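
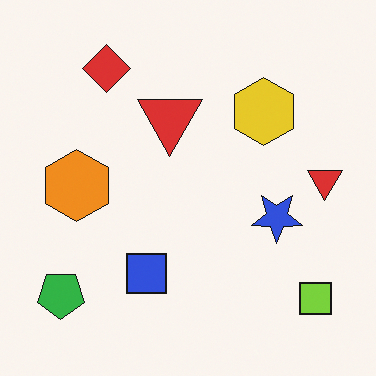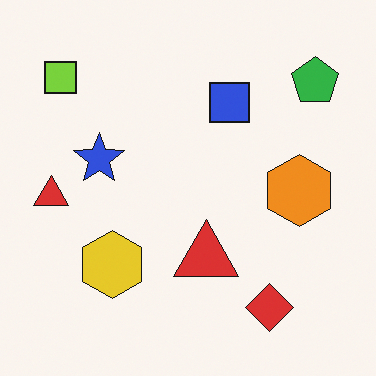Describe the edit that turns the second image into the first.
This is the original image rotated 180°.

The lime square sits in the top-left of the second image and the bottom-right of the first — consistent with a whole-image 180° rotation.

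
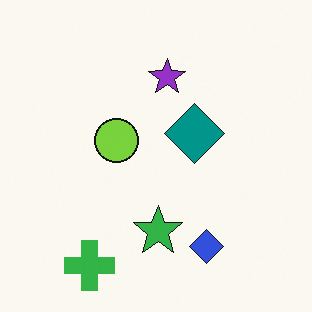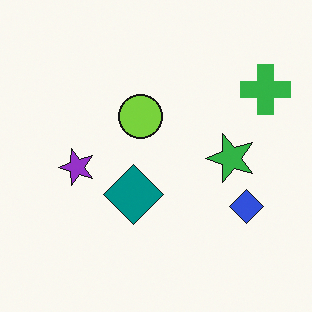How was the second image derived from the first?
The transformation is: transposed (reflected across the top-left ↔ bottom-right diagonal).

Shapes have swapped their row and column positions — what was in the top-right is now in the bottom-left — a diagonal reflection.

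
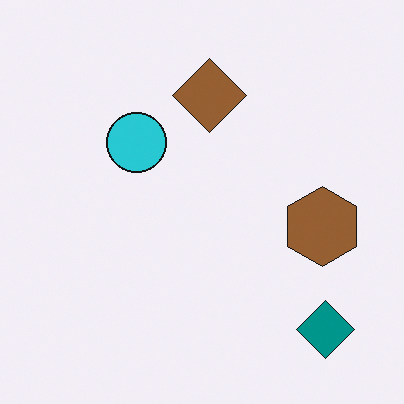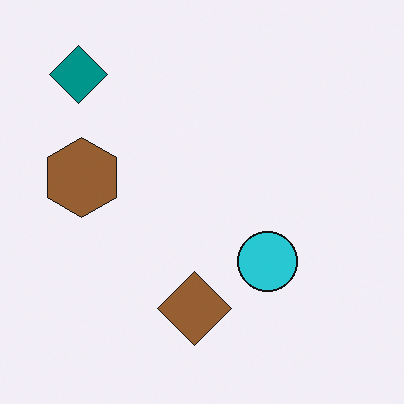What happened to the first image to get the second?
The second image is the first rotated 180°.

The teal diamond sits in the bottom-right of the first image and the top-left of the second — consistent with a whole-image 180° rotation.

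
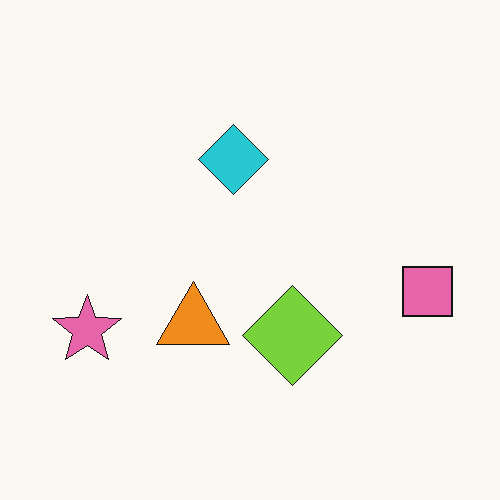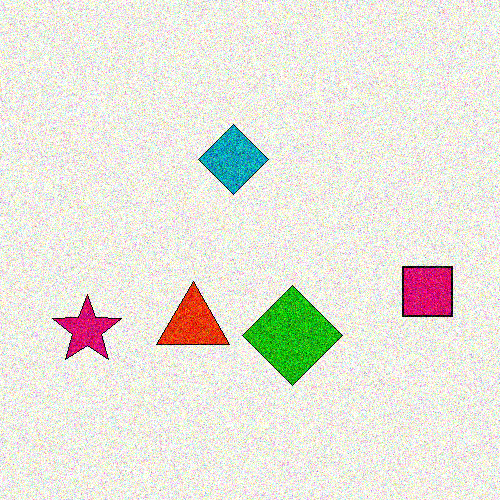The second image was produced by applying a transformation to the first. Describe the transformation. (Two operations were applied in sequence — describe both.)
This is the original image given much higher contrast, then degraded with strong gaussian noise.

Tones are pushed away from mid-grey across the whole image — a global contrast change. Random speckle covers the whole image, including the flat background.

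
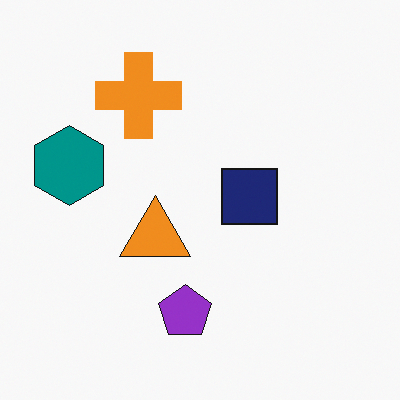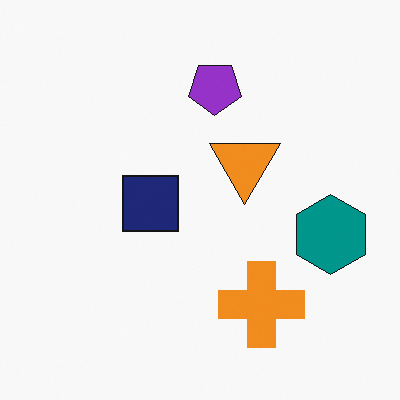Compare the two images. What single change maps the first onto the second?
The second image is the first rotated 180°.

The teal hexagon sits in the left of the first image and the right of the second — consistent with a whole-image 180° rotation.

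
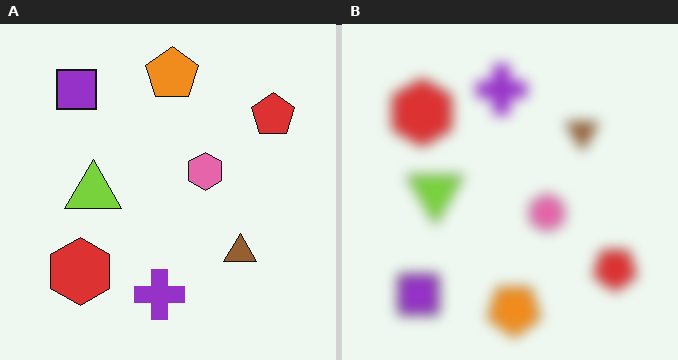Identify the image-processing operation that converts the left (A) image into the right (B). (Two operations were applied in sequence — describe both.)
The right (B) image is the left (A) strongly gaussian-blurred, then flipped vertically (top ↔ bottom).

Shape edges and outlines are uniformly softened across the whole image. The orange pentagon is in the top of the left (A) image and the bottom of the right (B) — shapes on opposite sides of the horizontal midline have swapped in a mirror flip.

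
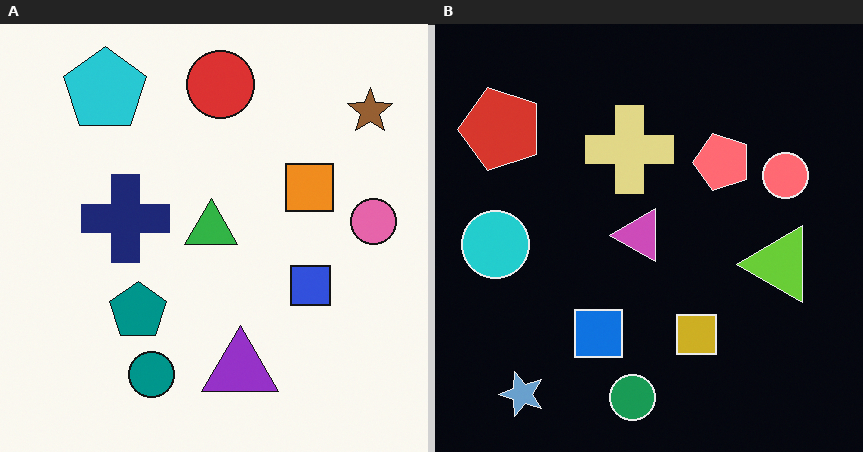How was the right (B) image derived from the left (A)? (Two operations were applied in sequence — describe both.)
The right (B) image is the left (A) color-inverted (negative), then transposed (reflected across the top-left ↔ bottom-right diagonal).

The light background has become dark and every shape's color is its complement — a photographic negative. Shapes have swapped their row and column positions — what was in the top-right is now in the bottom-left — a diagonal reflection.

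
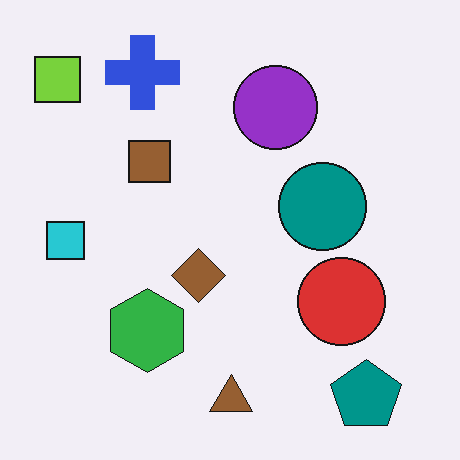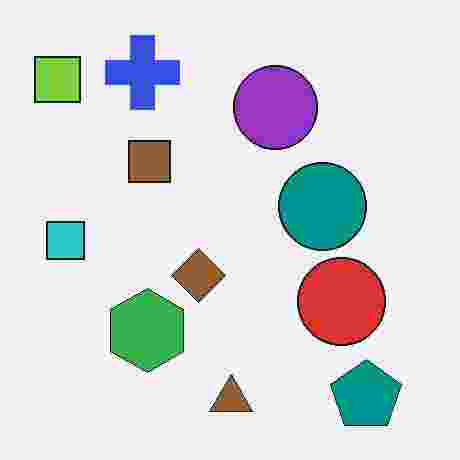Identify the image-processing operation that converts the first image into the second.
Degraded with heavy JPEG compression.

Blocky 8×8 compression artifacts appear around shape edges and the flat background shows ringing — characteristic JPEG degradation.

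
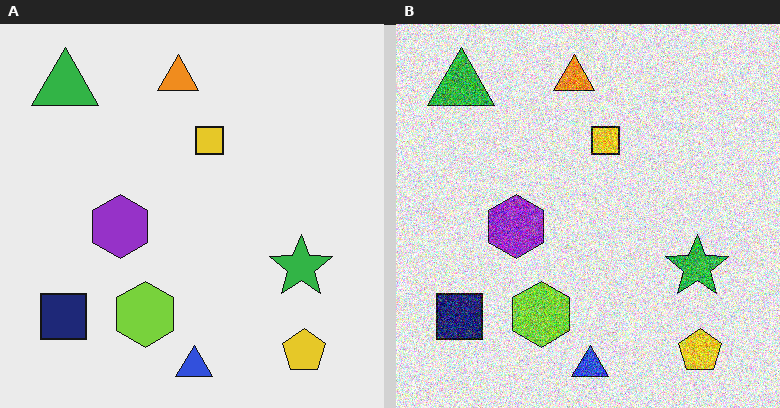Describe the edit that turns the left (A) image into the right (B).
The transformation is: degraded with a thick layer of grain.

Random speckle covers the whole image, including the flat background.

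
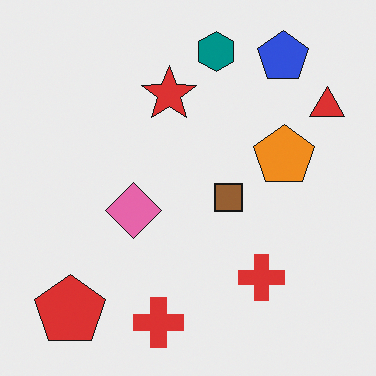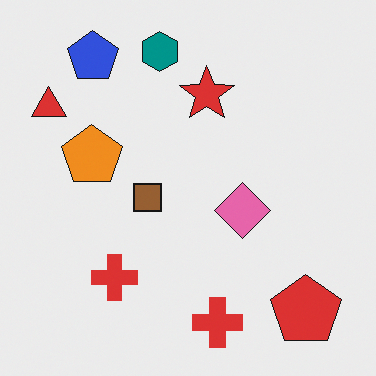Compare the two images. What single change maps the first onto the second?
The image was flipped horizontally (left ↔ right).

The red triangle is in the top-right of the first image and the top-left of the second — shapes on opposite sides of the vertical midline have swapped in a mirror flip.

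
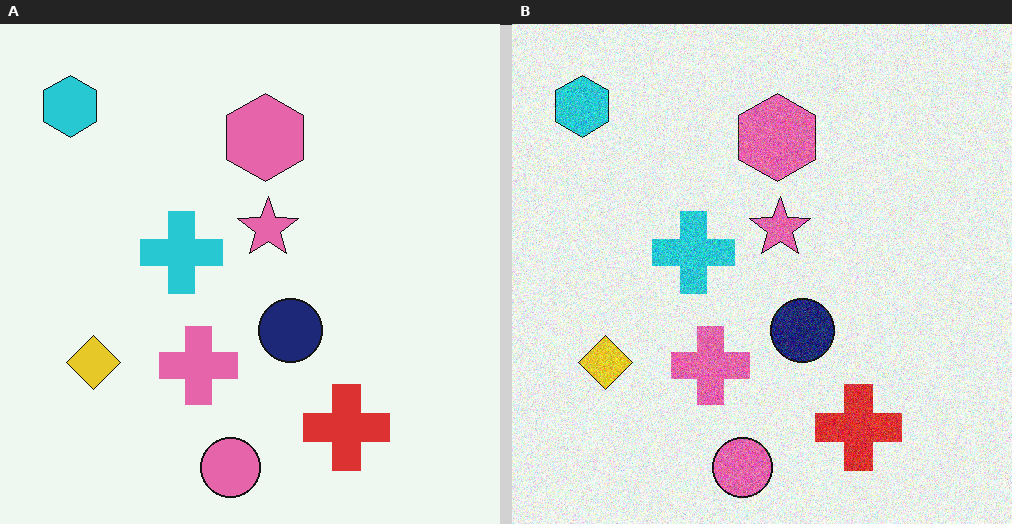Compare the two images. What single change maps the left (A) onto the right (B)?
Degraded with moderate additive noise.

Random speckle covers the whole image, including the flat background.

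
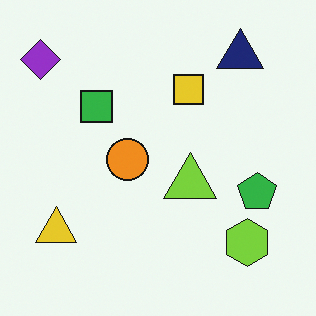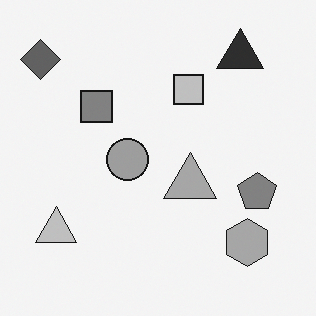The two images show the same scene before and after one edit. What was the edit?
It was converted to grayscale.

All color is removed — every shape is now a shade of grey.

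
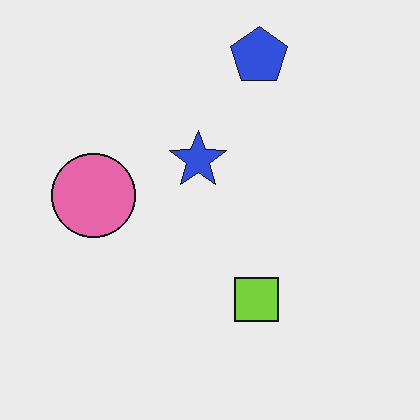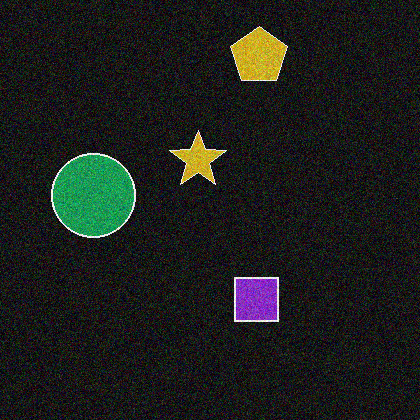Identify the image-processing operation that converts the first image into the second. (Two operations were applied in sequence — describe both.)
The image was color-inverted (negative), then degraded with moderate additive noise.

The light background has become dark and every shape's color is its complement — a photographic negative. Random speckle covers the whole image, including the flat background.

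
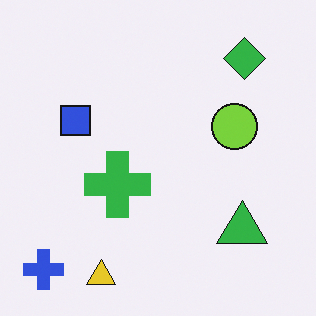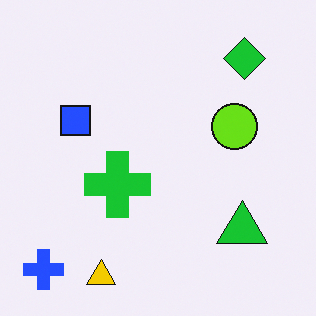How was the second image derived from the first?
It was slightly oversaturated.

All colors are more vivid — a global saturation change.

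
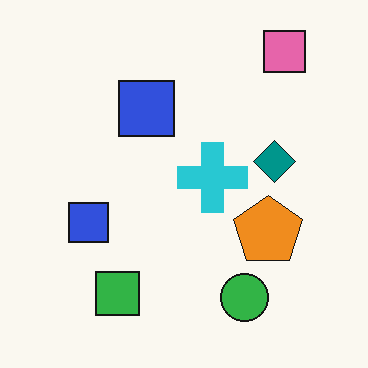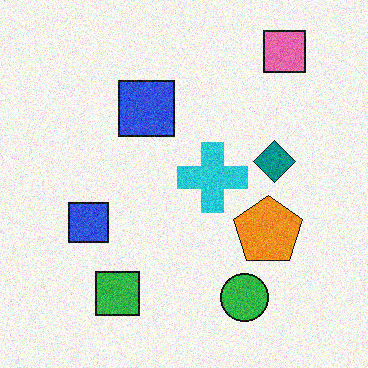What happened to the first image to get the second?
The transformation is: degraded with moderate additive noise.

Random speckle covers the whole image, including the flat background.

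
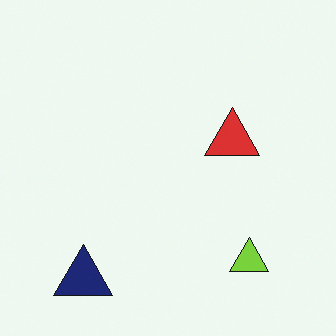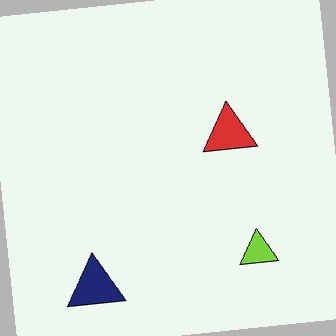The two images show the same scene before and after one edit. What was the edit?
The transformation is: rotated counter-clockwise by a small amount.

Every shape is tilted by the same angle and the image corners show triangular fill wedges — a whole-image rotation by a non-right angle.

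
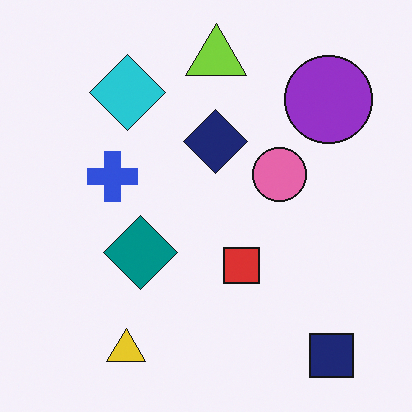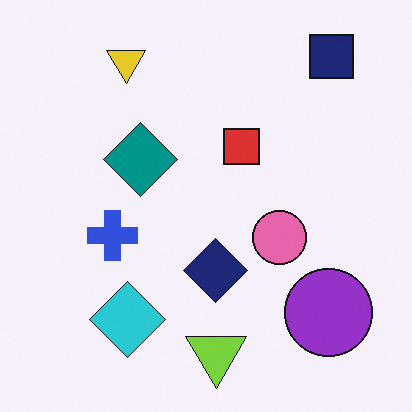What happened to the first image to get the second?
Flipped vertically (top ↔ bottom).

The navy square is in the bottom-right of the first image and the top-right of the second — shapes on opposite sides of the horizontal midline have swapped in a mirror flip.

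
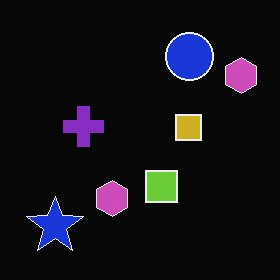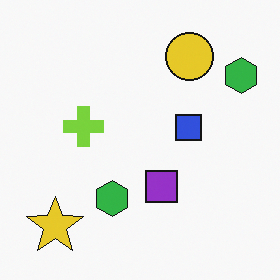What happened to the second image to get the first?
The first image is the second color-inverted (negative).

The light background has become dark and every shape's color is its complement — a photographic negative.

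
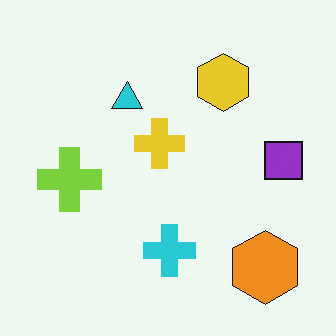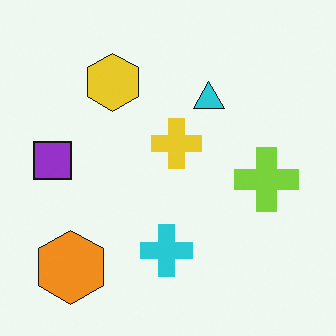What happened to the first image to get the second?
The second image is the first flipped horizontally (left ↔ right).

The purple square is in the right of the first image and the left of the second — shapes on opposite sides of the vertical midline have swapped in a mirror flip.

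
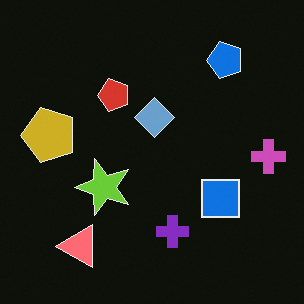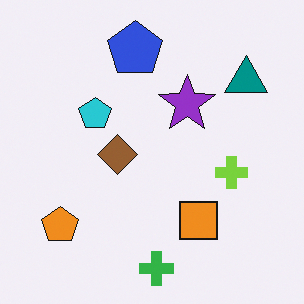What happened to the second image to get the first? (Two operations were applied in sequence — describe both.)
Color-inverted (negative), then transposed (reflected across the top-left ↔ bottom-right diagonal).

The light background has become dark and every shape's color is its complement — a photographic negative. Shapes have swapped their row and column positions — what was in the top-right is now in the bottom-left — a diagonal reflection.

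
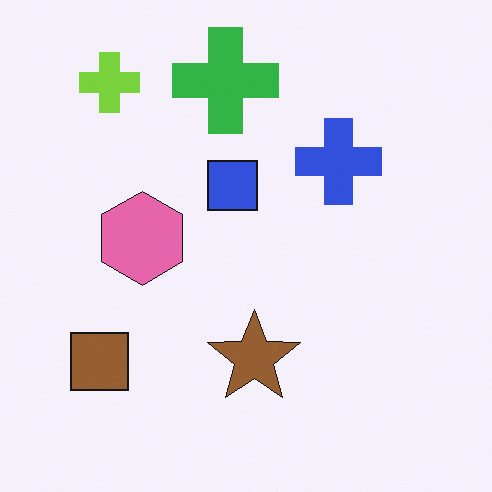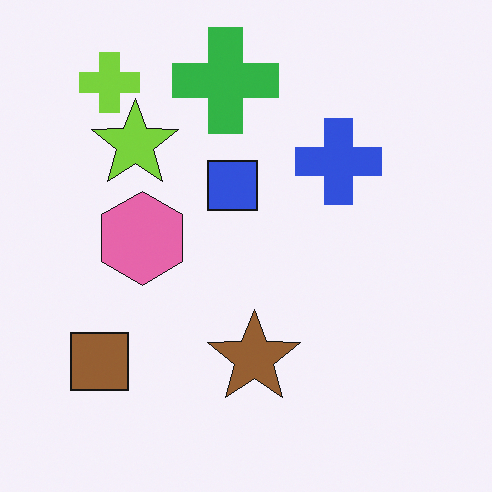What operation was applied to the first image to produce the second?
The image was overlaid with an additional lime star.

A lime star appears in the second image that is absent from the first.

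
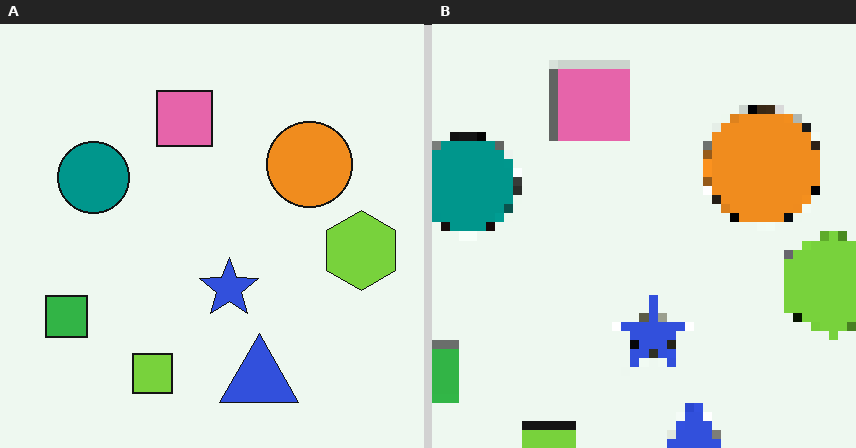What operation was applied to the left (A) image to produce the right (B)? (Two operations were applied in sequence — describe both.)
Cropped slightly and scaled back up, then heavily pixelated into large blocks.

The visible shapes are larger and the field of view is narrower; shapes near the original edges may be partly or wholly outside the frame — a crop-and-rescale. Shapes are reduced to large square blocks; fine edges and outlines are lost — a downscale-then-upscale (mosaic) effect.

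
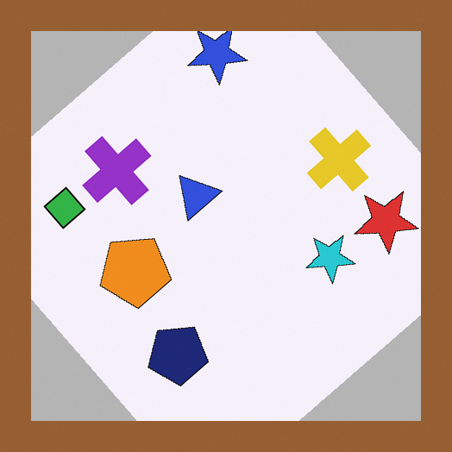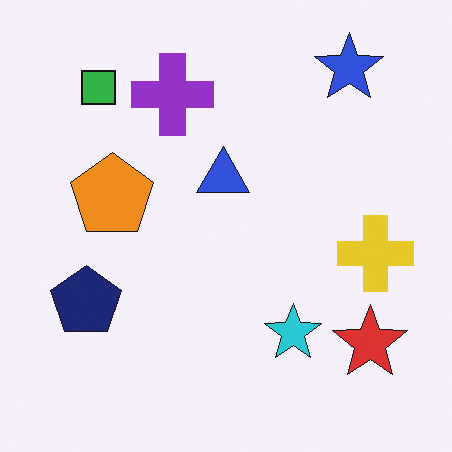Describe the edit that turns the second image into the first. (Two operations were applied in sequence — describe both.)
The first image is the second rotated counter-clockwise by a large amount — several tens of degrees, then framed with a brown border.

Every shape is tilted by the same angle and the image corners show triangular fill wedges — a whole-image rotation by a non-right angle. A solid brown frame runs around the edge of the first image, with the content slightly shrunk inside it.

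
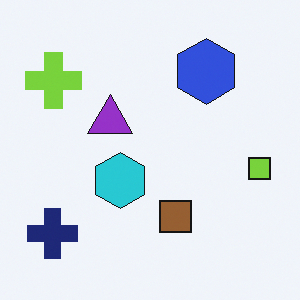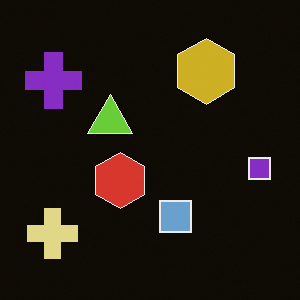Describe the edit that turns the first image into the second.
It was color-inverted (negative).

The light background has become dark and every shape's color is its complement — a photographic negative.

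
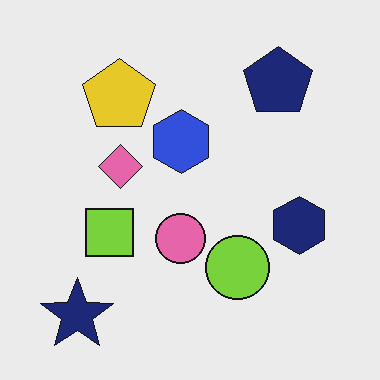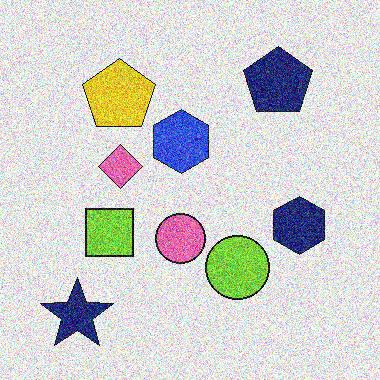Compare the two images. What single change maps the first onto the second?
It was degraded with a thick layer of grain.

Random speckle covers the whole image, including the flat background.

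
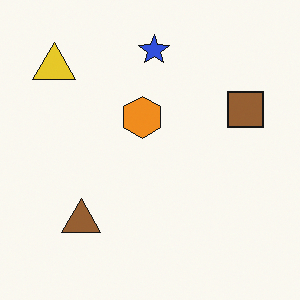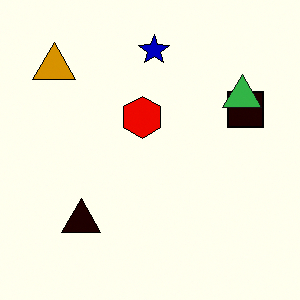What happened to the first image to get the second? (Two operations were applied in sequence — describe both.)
The image was boosted in contrast, then overlaid with an additional green triangle.

Tones are pushed away from mid-grey across the whole image — a global contrast change. A green triangle appears in the second image that is absent from the first.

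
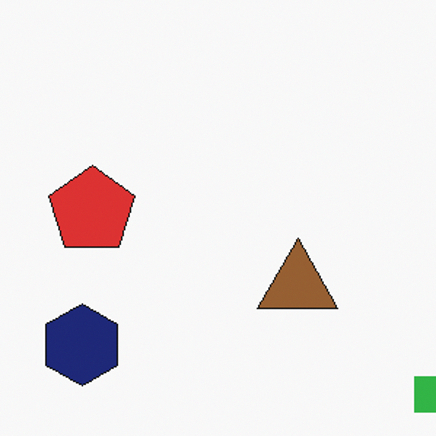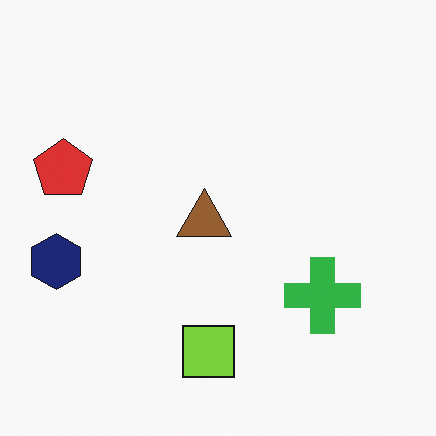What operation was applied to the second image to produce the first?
This is the original image cropped to a modestly smaller region and rescaled.

The visible shapes are larger and the field of view is narrower; shapes near the original edges may be partly or wholly outside the frame — a crop-and-rescale.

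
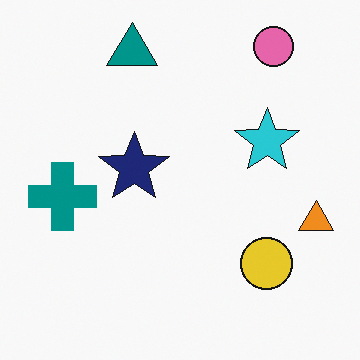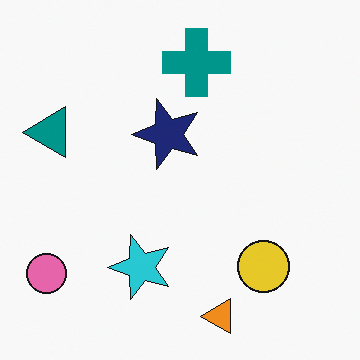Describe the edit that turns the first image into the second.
The transformation is: transposed (reflected across the top-left ↔ bottom-right diagonal).

Shapes have swapped their row and column positions — what was in the top-right is now in the bottom-left — a diagonal reflection.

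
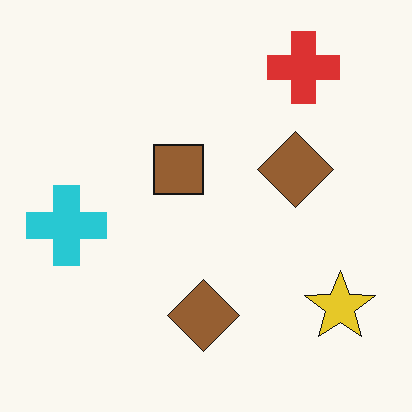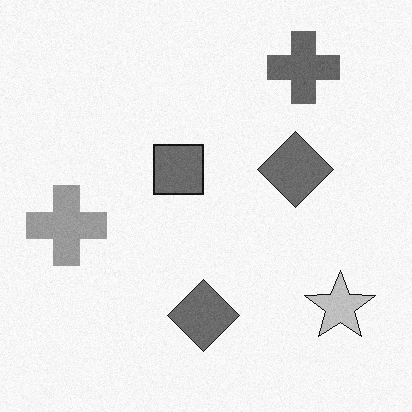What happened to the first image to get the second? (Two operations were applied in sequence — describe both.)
This is the original image degraded with a light layer of grain, then converted to grayscale.

Random speckle covers the whole image, including the flat background. All color is removed — every shape is now a shade of grey.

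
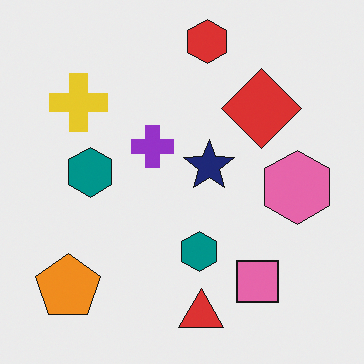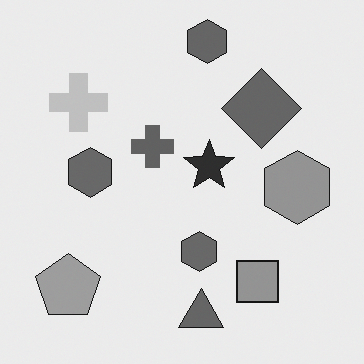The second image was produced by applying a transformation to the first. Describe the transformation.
This is the original image converted to grayscale.

All color is removed — every shape is now a shade of grey.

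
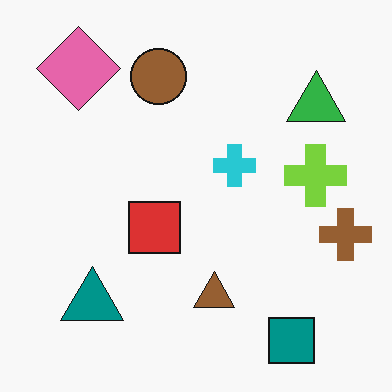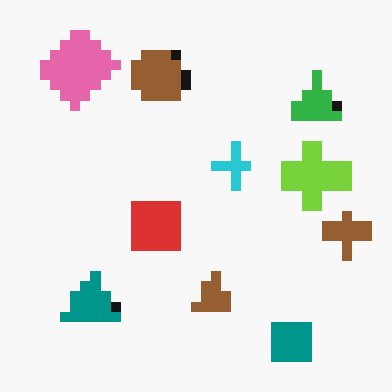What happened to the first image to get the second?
Heavily pixelated into large blocks.

Shapes are reduced to large square blocks; fine edges and outlines are lost — a downscale-then-upscale (mosaic) effect.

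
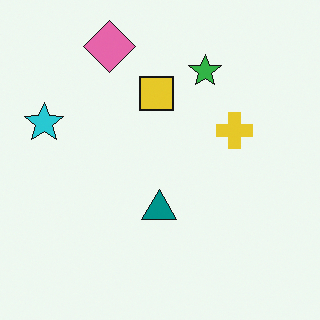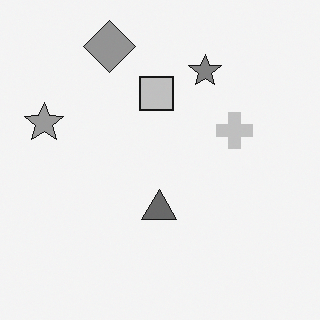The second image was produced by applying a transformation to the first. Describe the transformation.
The image was converted to grayscale.

All color is removed — every shape is now a shade of grey.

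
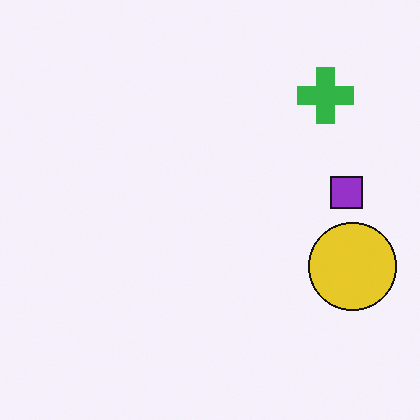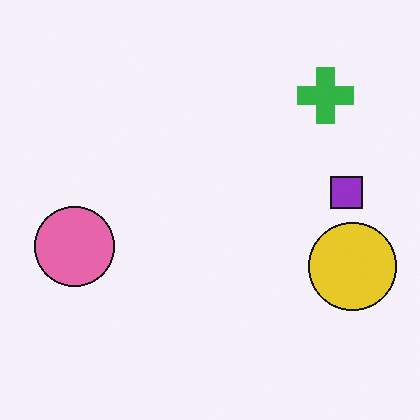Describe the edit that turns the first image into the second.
This is the original image overlaid with an additional pink circle.

A pink circle appears in the second image that is absent from the first.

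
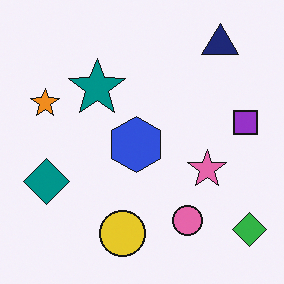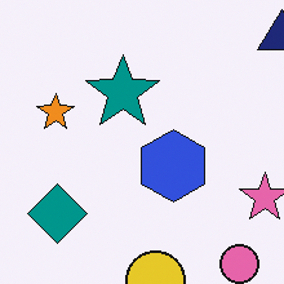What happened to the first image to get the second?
Cropped to a modestly smaller region and rescaled.

The visible shapes are larger and the field of view is narrower; shapes near the original edges may be partly or wholly outside the frame — a crop-and-rescale.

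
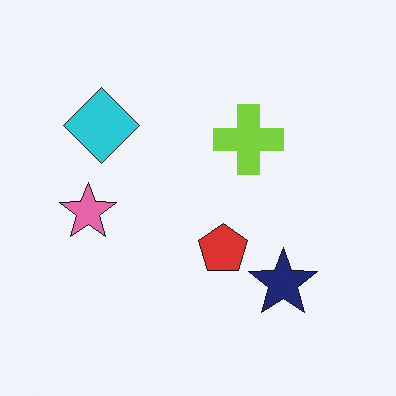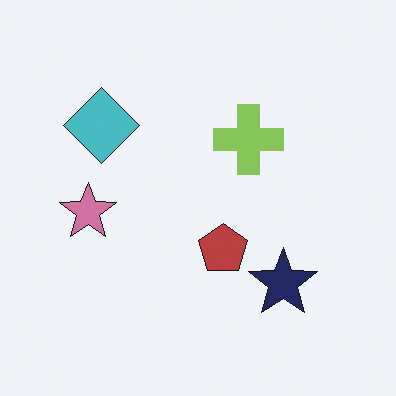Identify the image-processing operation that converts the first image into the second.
Slightly desaturated.

All colors are more muted and greyish — a global saturation change.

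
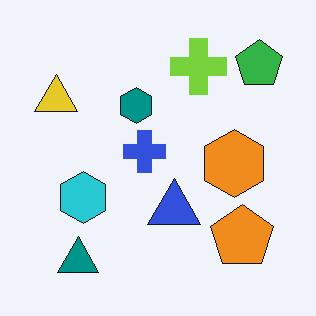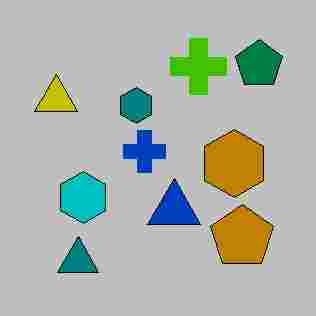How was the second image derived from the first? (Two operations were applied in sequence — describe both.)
This is the original image heavily posterized to just a handful of flat colors, then degraded with heavy JPEG compression.

Each flat color has snapped to a coarser quantized level — most visibly, the near-white background has dropped to a flat grey. Blocky 8×8 compression artifacts appear around shape edges and the flat background shows ringing — characteristic JPEG degradation.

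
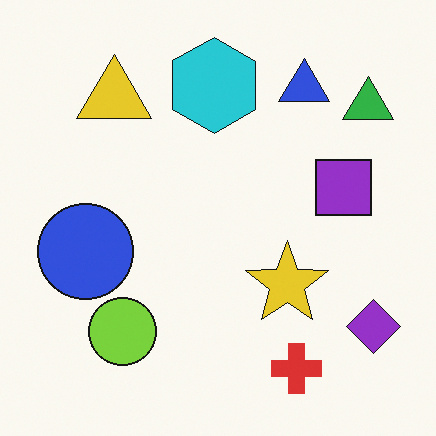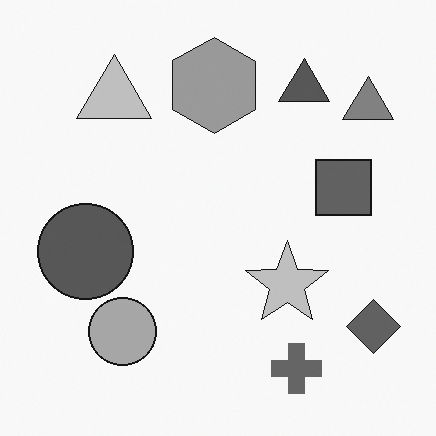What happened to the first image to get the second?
Converted to grayscale.

All color is removed — every shape is now a shade of grey.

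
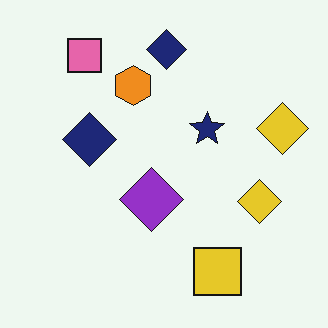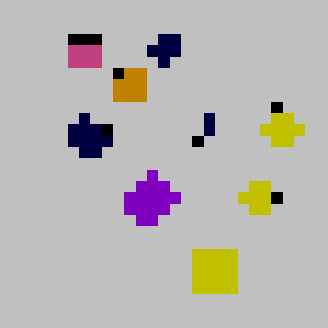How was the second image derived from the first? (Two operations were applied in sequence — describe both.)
The transformation is: heavily pixelated into large blocks, then heavily posterized to just a handful of flat colors.

Shapes are reduced to large square blocks; fine edges and outlines are lost — a downscale-then-upscale (mosaic) effect. Each flat color has snapped to a coarser quantized level — most visibly, the near-white background has dropped to a flat grey.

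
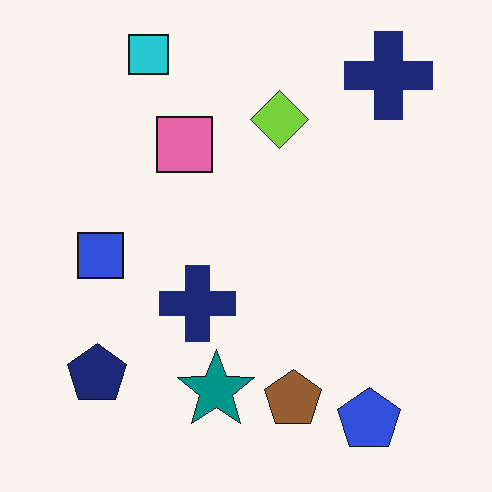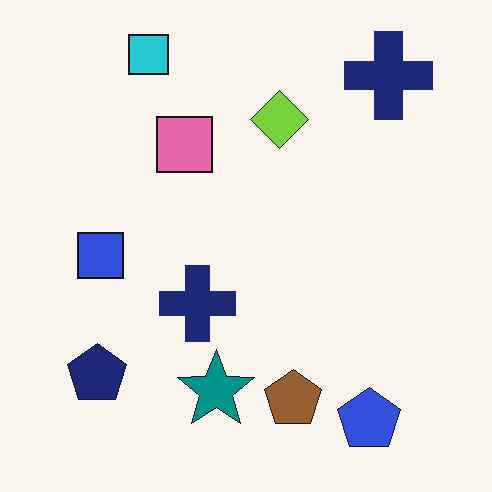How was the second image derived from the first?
The transformation is: given moderate JPEG compression.

Blocky 8×8 compression artifacts appear around shape edges and the flat background shows ringing — characteristic JPEG degradation.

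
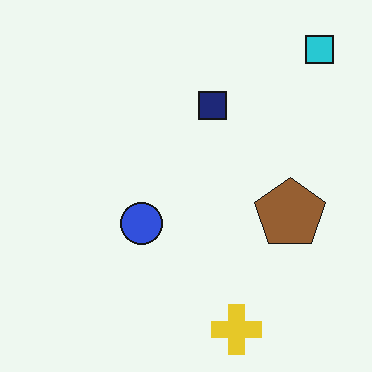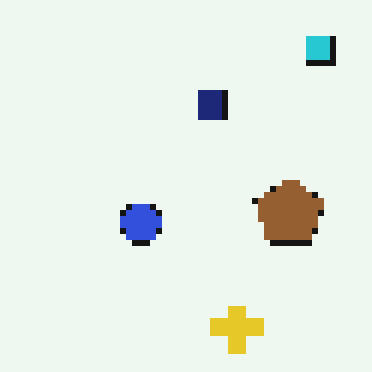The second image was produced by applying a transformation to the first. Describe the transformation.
The transformation is: pixelated into visible square blocks.

Shapes are reduced to large square blocks; fine edges and outlines are lost — a downscale-then-upscale (mosaic) effect.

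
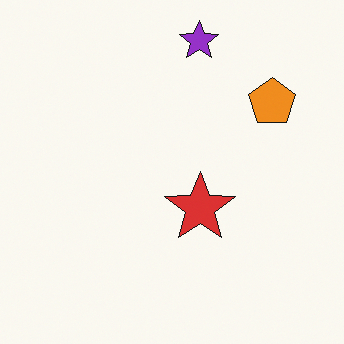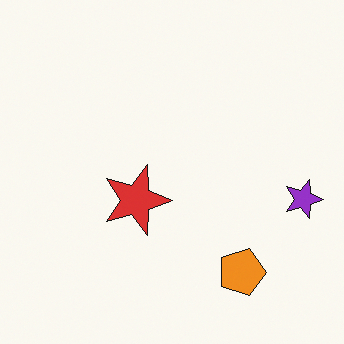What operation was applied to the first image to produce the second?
The second image is the first rotated 90° clockwise.

The purple star sits in the top of the first image and the right of the second — consistent with a whole-image 90° clockwise rotation.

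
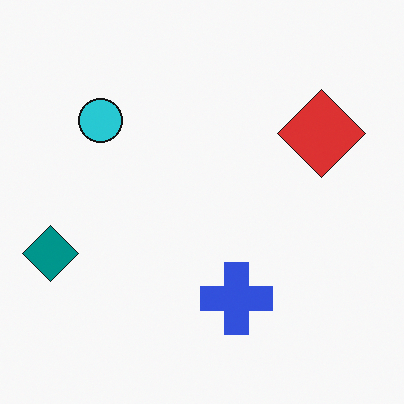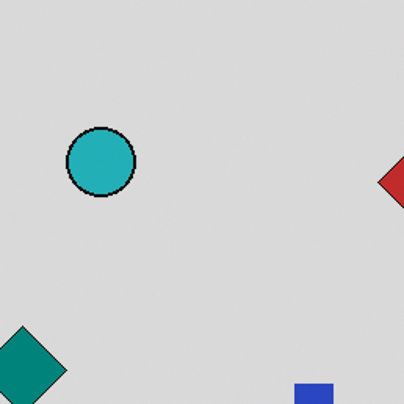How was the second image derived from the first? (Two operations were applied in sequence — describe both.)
The image was cropped to a modestly smaller region and rescaled, then darkened a little.

The visible shapes are larger and the field of view is narrower; shapes near the original edges may be partly or wholly outside the frame — a crop-and-rescale. Every pixel — background and shapes alike — is uniformly darkened.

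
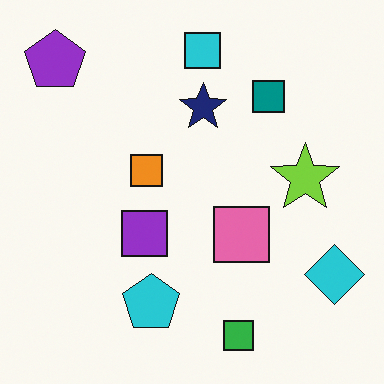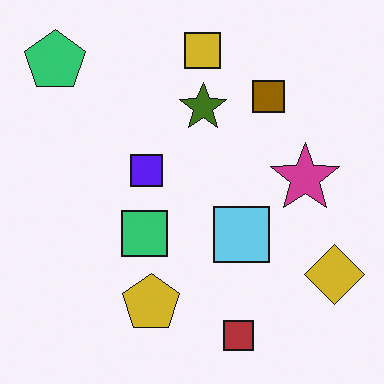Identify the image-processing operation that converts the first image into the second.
It was hue-shifted by a large amount.

Every shape's color has rotated by the same amount around the hue wheel — a uniform hue shift.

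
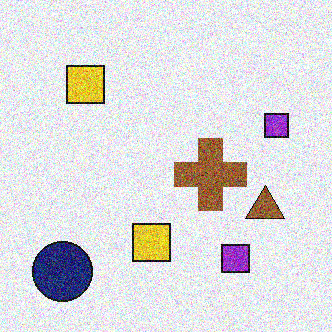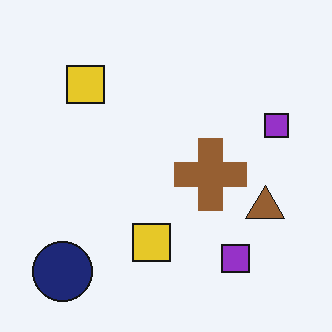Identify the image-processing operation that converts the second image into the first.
The first image is the second degraded with strong gaussian noise.

Random speckle covers the whole image, including the flat background.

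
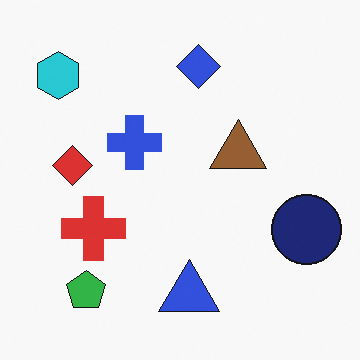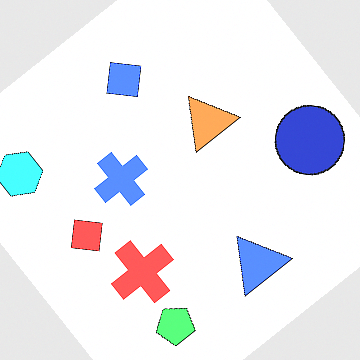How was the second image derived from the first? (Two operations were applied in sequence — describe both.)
The transformation is: rotated counter-clockwise by a large amount — several tens of degrees, then brightened a lot.

Every shape is tilted by the same angle and the image corners show triangular fill wedges — a whole-image rotation by a non-right angle. Every pixel — background and shapes alike — is uniformly brightened.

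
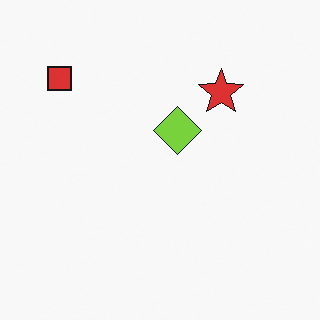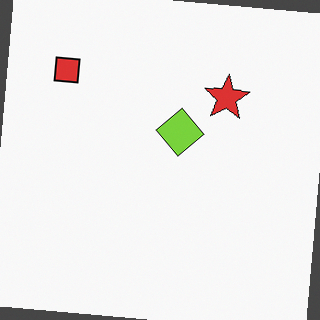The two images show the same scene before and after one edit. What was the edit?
The second image is the first rotated clockwise by a few degrees.

Every shape is tilted by the same angle and the image corners show triangular fill wedges — a whole-image rotation by a non-right angle.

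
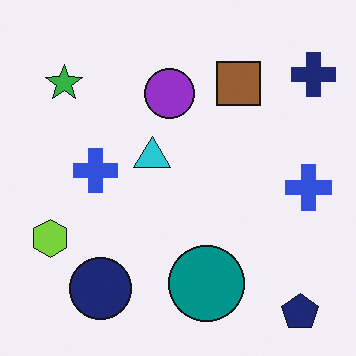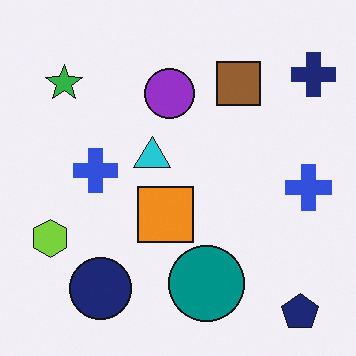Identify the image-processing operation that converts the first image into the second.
The image was overlaid with an additional orange square.

An orange square appears in the second image that is absent from the first.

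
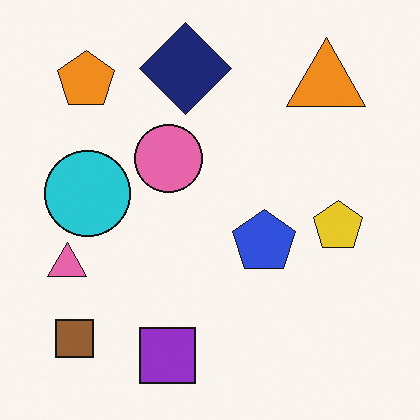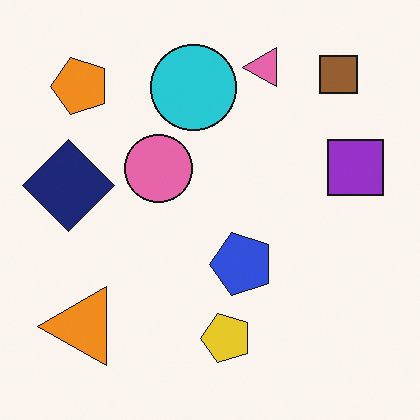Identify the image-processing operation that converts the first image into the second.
The image was transposed (reflected across the top-left ↔ bottom-right diagonal).

Shapes have swapped their row and column positions — what was in the top-right is now in the bottom-left — a diagonal reflection.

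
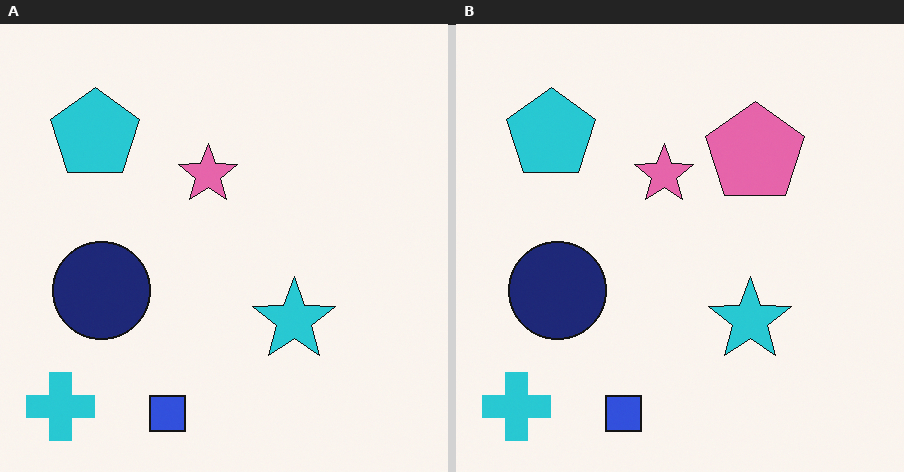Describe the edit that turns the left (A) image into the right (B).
The right (B) image is the left (A) overlaid with an additional pink pentagon.

A pink pentagon appears in the right (B) image that is absent from the left (A).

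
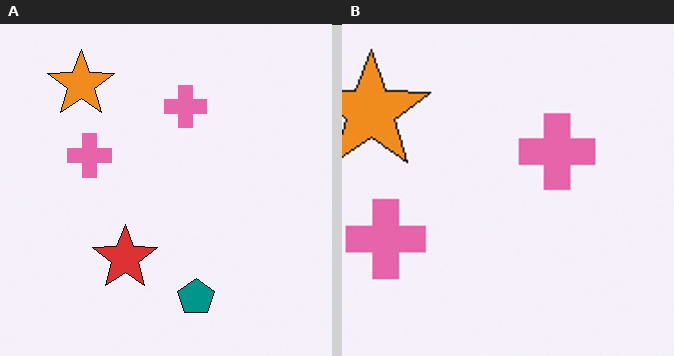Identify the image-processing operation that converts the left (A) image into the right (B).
The transformation is: cropped tightly and scaled back up.

The visible shapes are larger and the field of view is narrower; shapes near the original edges may be partly or wholly outside the frame — a crop-and-rescale.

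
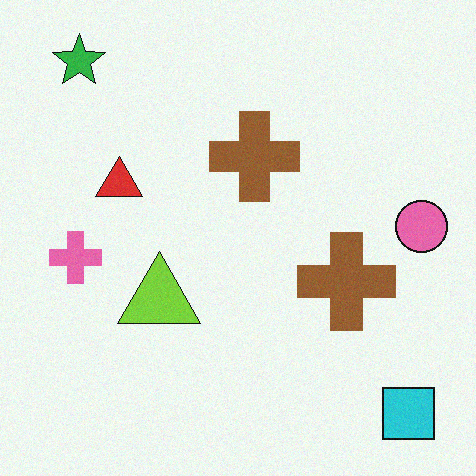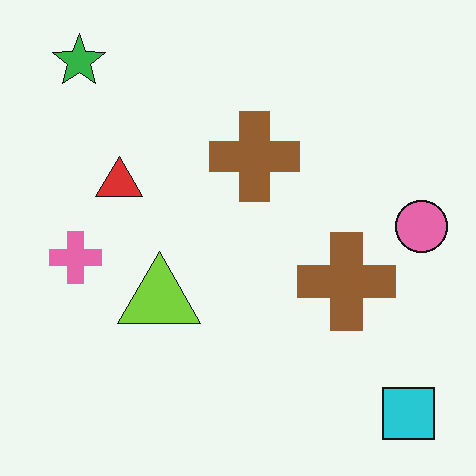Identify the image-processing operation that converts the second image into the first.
The image was degraded with subtle gaussian noise.

Random speckle covers the whole image, including the flat background.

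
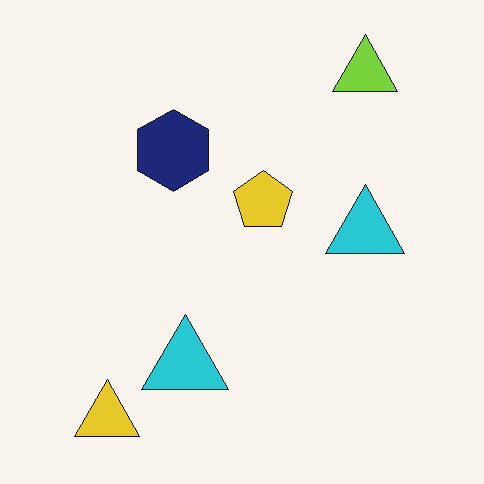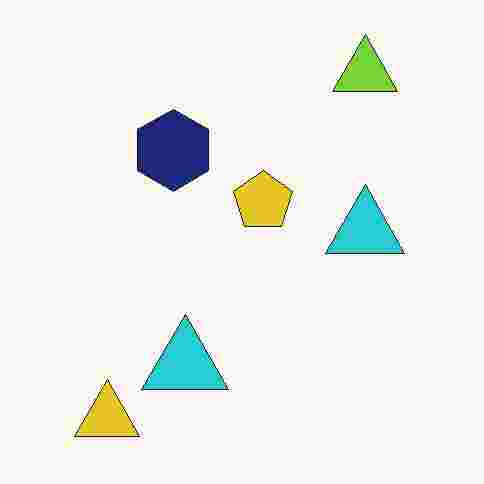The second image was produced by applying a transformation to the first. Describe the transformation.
The transformation is: degraded with heavy JPEG compression.

Blocky 8×8 compression artifacts appear around shape edges and the flat background shows ringing — characteristic JPEG degradation.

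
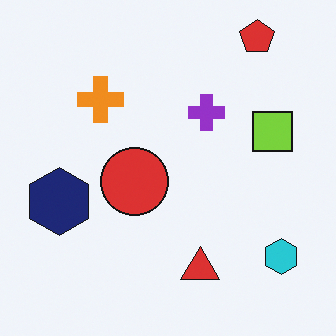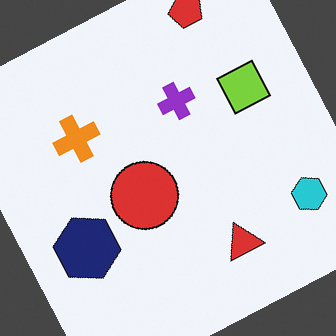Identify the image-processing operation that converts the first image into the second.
The second image is the first rotated counter-clockwise by a moderate amount.

Every shape is tilted by the same angle and the image corners show triangular fill wedges — a whole-image rotation by a non-right angle.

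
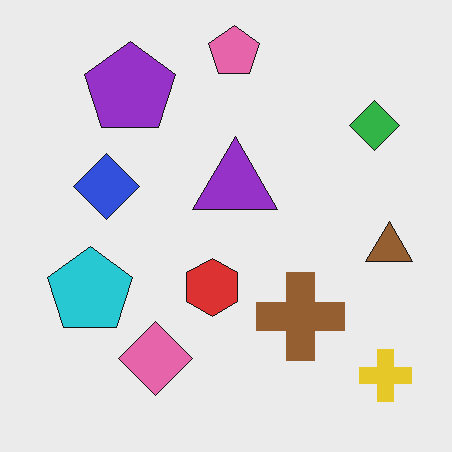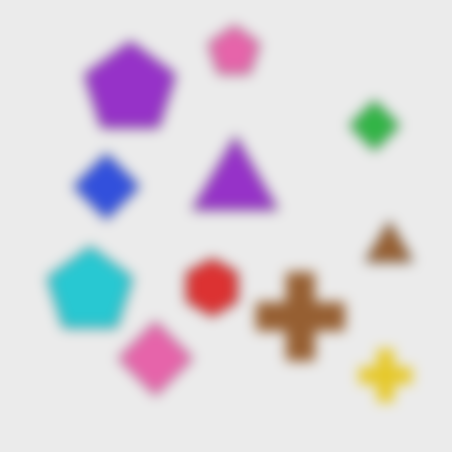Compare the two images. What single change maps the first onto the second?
The second image is the first heavily blurred.

Shape edges and outlines are uniformly softened across the whole image.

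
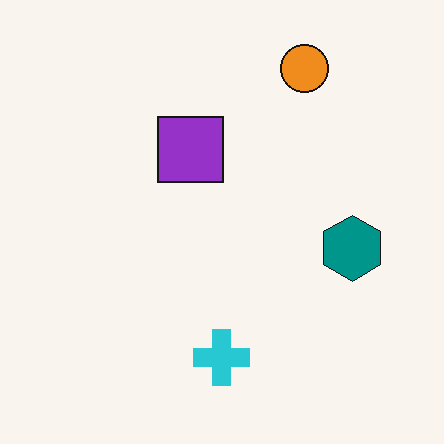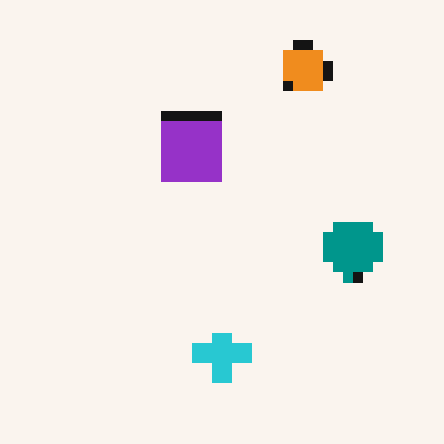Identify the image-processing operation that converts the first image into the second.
The second image is the first heavily pixelated into large blocks.

Shapes are reduced to large square blocks; fine edges and outlines are lost — a downscale-then-upscale (mosaic) effect.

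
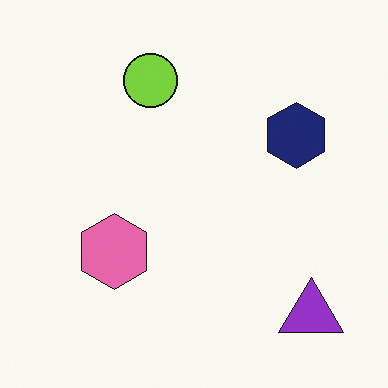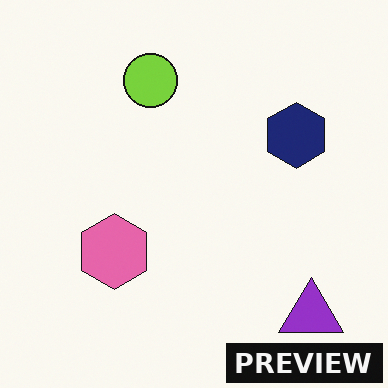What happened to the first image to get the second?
Watermarked with the text "PREVIEW" in the lower-right corner.

A dark label reading "PREVIEW" appears in the lower-right corner.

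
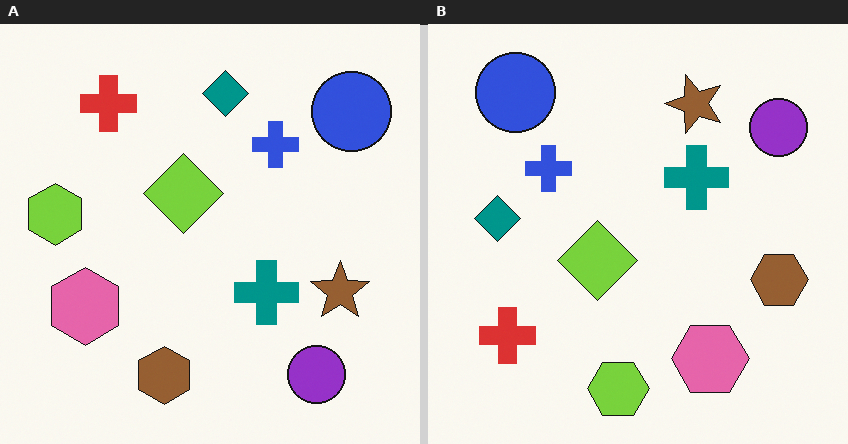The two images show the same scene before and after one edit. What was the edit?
The image was rotated 90° counter-clockwise.

The blue circle sits in the top-right of the left (A) image and the top-left of the right (B) — consistent with a whole-image 90° counter-clockwise rotation.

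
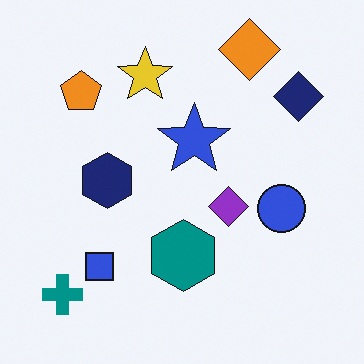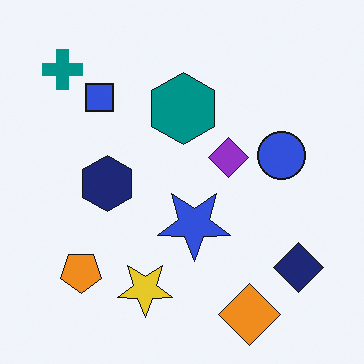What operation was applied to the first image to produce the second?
The image was flipped vertically (top ↔ bottom).

The orange diamond is in the top-right of the first image and the bottom-right of the second — shapes on opposite sides of the horizontal midline have swapped in a mirror flip.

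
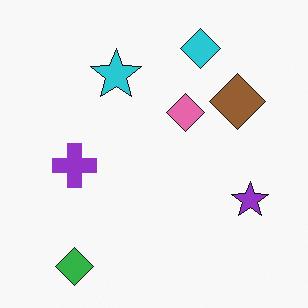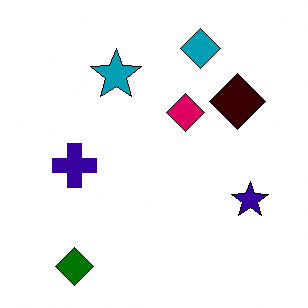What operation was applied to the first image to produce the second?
It was given much higher contrast.

Tones are pushed away from mid-grey across the whole image — a global contrast change.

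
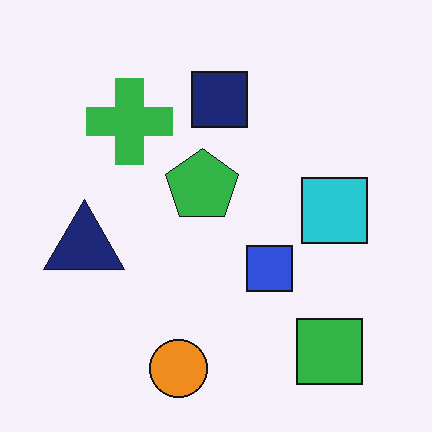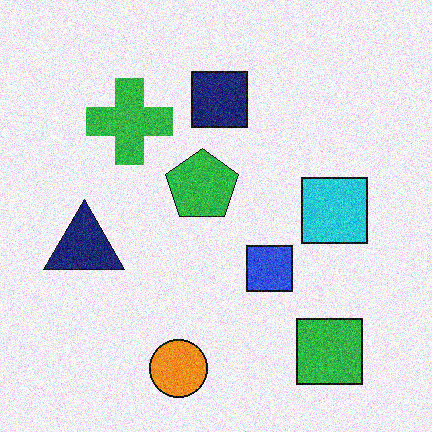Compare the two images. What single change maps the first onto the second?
This is the original image degraded with moderate additive noise.

Random speckle covers the whole image, including the flat background.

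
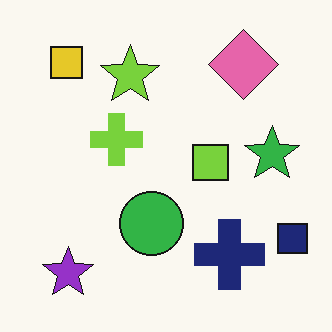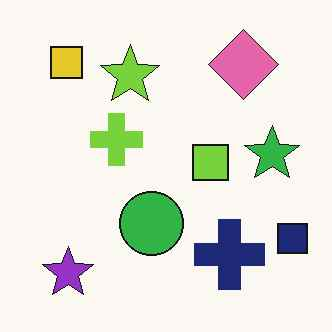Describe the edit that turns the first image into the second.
The transformation is: JPEG-compressed with visible artifacts.

Blocky 8×8 compression artifacts appear around shape edges and the flat background shows ringing — characteristic JPEG degradation.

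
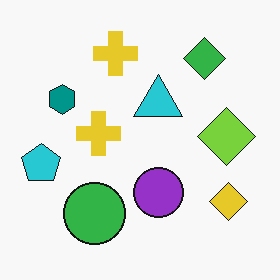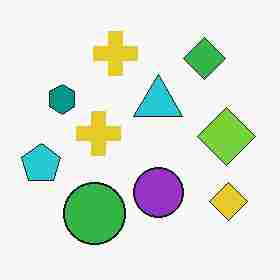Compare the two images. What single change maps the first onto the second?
Heavily JPEG-compressed with obvious blocking artifacts.

Blocky 8×8 compression artifacts appear around shape edges and the flat background shows ringing — characteristic JPEG degradation.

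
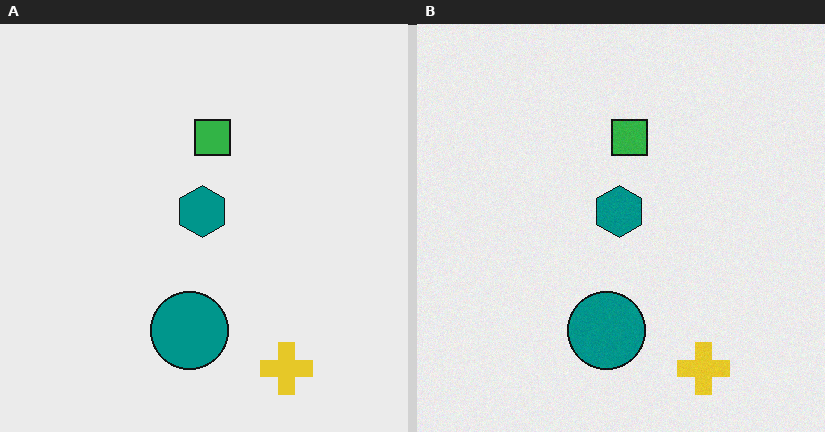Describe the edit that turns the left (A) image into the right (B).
The transformation is: degraded with a light layer of grain.

Random speckle covers the whole image, including the flat background.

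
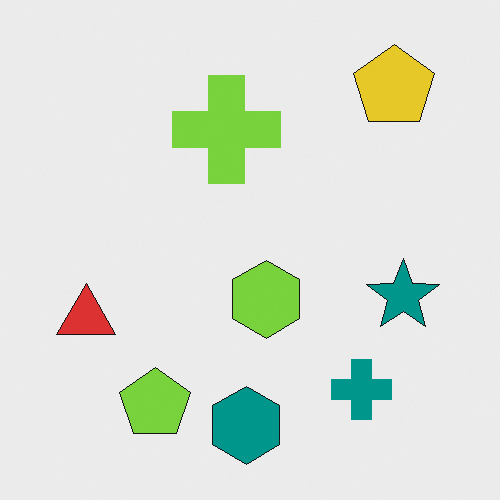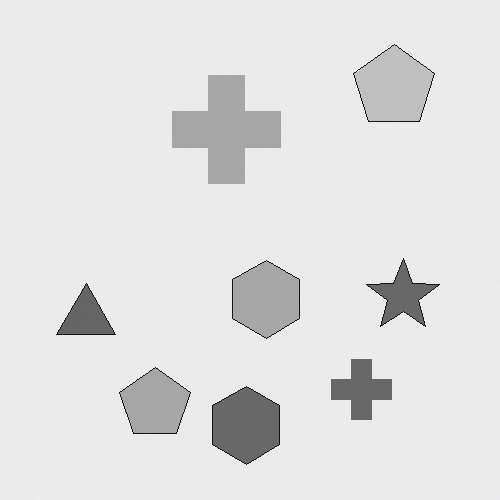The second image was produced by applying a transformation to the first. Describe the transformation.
The transformation is: converted to grayscale.

All color is removed — every shape is now a shade of grey.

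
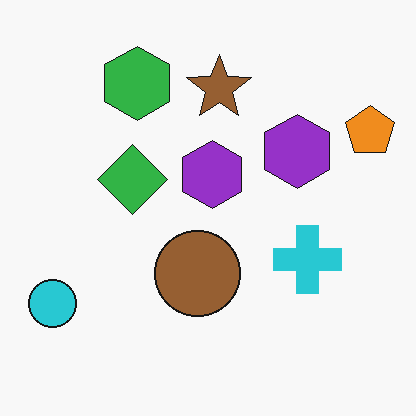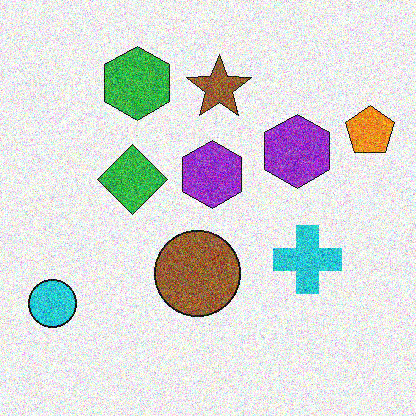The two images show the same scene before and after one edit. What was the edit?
The image was degraded with a thick layer of grain.

Random speckle covers the whole image, including the flat background.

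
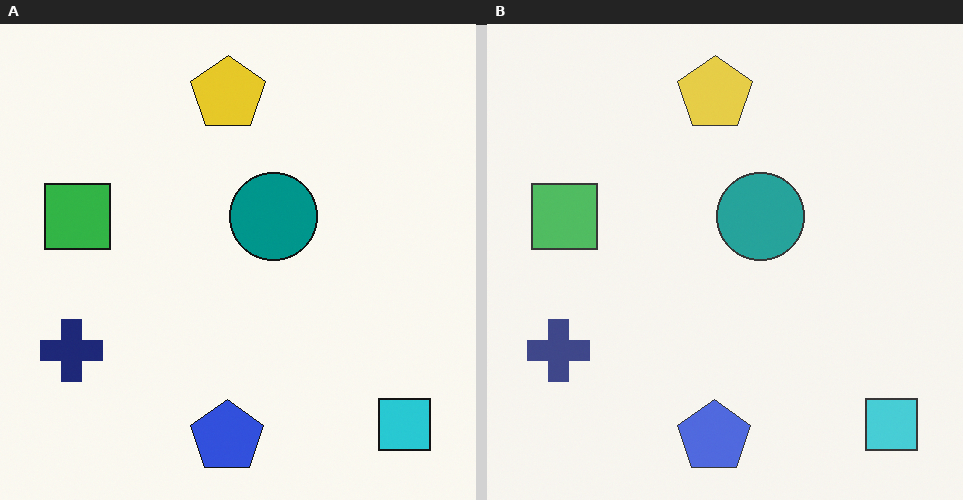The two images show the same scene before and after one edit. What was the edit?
Given slightly reduced contrast.

Tones are pushed toward mid-grey across the whole image — a global contrast change.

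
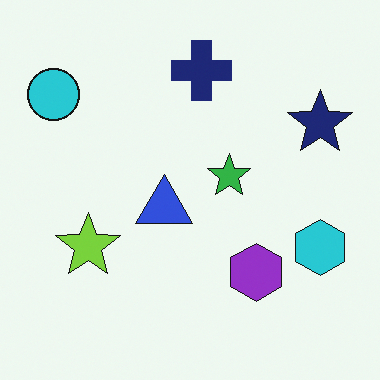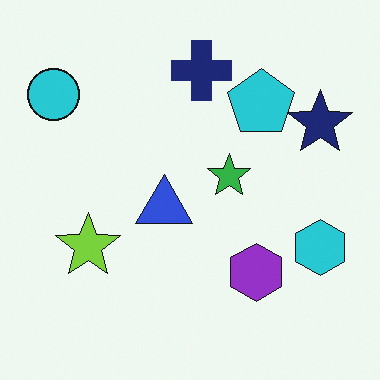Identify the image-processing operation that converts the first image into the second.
This is the original image overlaid with an additional cyan pentagon.

A cyan pentagon appears in the second image that is absent from the first.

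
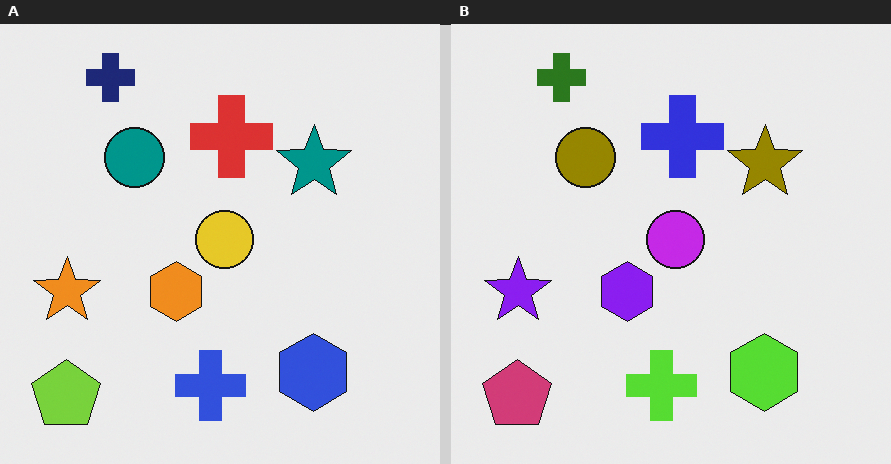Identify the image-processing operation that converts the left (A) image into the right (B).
The right (B) image is the left (A) hue-shifted by a large amount.

Every shape's color has rotated by the same amount around the hue wheel — a uniform hue shift.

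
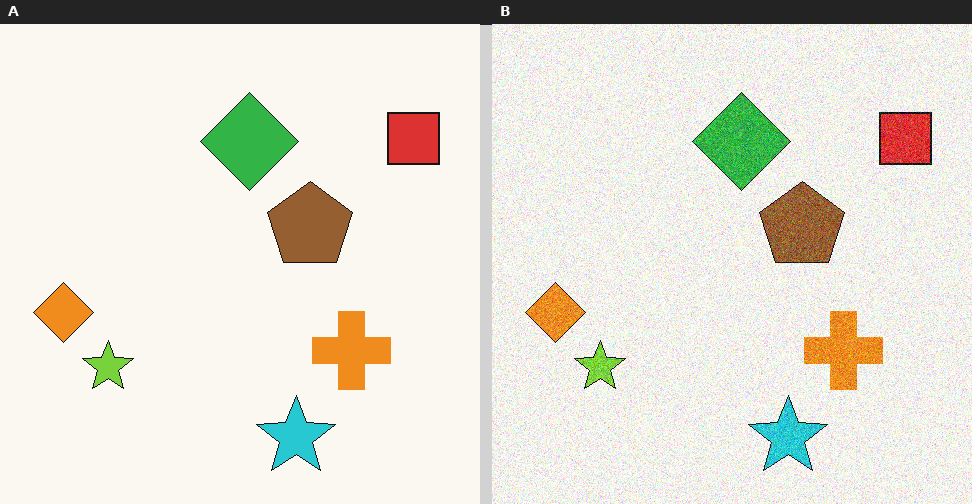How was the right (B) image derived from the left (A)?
The image was degraded with moderate additive noise.

Random speckle covers the whole image, including the flat background.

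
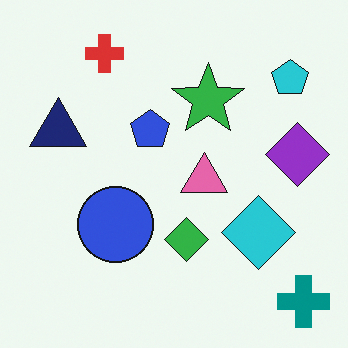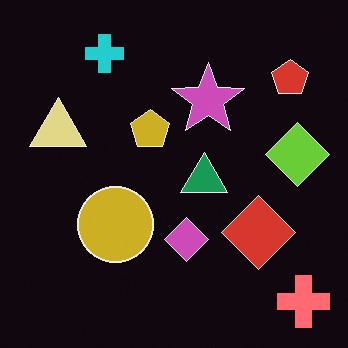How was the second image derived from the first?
The image was color-inverted (negative).

The light background has become dark and every shape's color is its complement — a photographic negative.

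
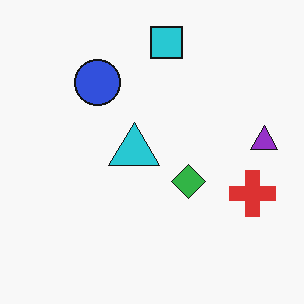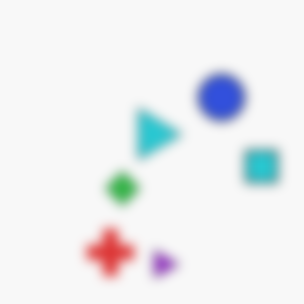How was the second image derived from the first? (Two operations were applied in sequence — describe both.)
Heavily blurred, then rotated 90° clockwise.

Shape edges and outlines are uniformly softened across the whole image. The purple triangle sits in the right of the first image and the bottom of the second — consistent with a whole-image 90° clockwise rotation.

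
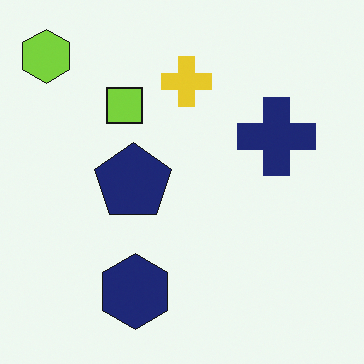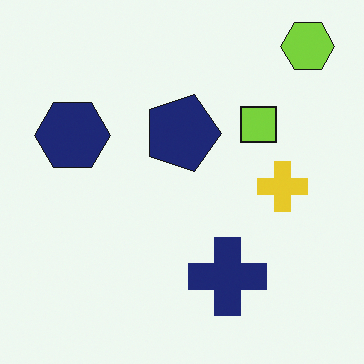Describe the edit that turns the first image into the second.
The image was rotated 90° clockwise.

The lime hexagon sits in the top-left of the first image and the top-right of the second — consistent with a whole-image 90° clockwise rotation.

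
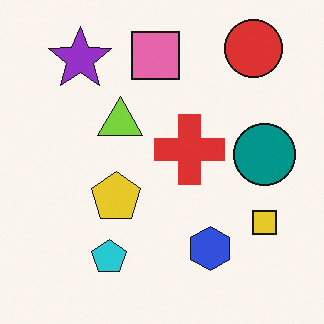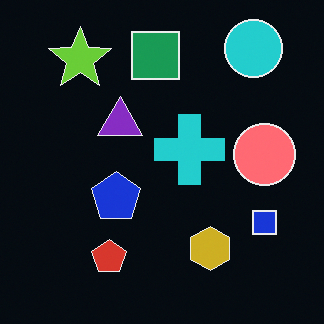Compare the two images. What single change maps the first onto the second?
It was color-inverted (negative).

The light background has become dark and every shape's color is its complement — a photographic negative.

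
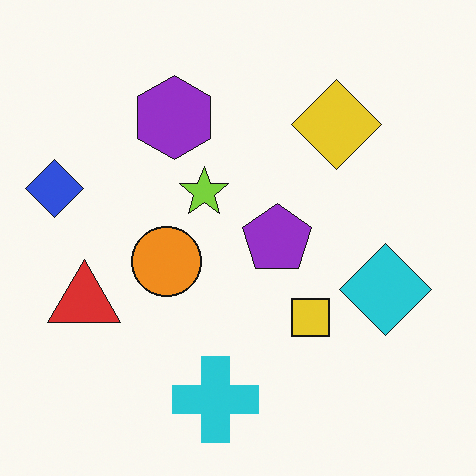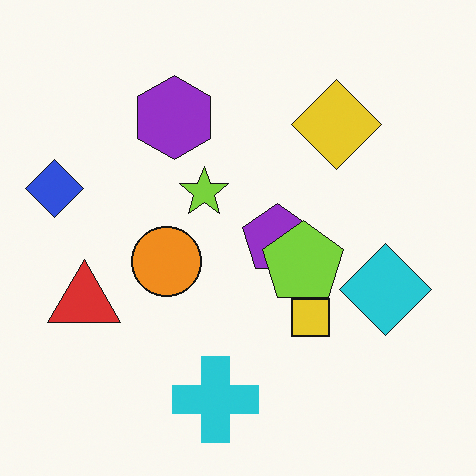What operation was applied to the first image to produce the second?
Overlaid with an additional lime pentagon.

A lime pentagon appears in the second image that is absent from the first.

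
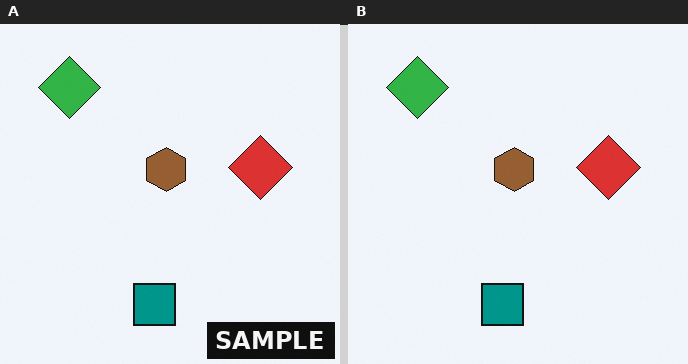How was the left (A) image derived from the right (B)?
This is the original image watermarked with the text "SAMPLE" in the lower-right corner.

A dark label reading "SAMPLE" appears in the lower-right corner.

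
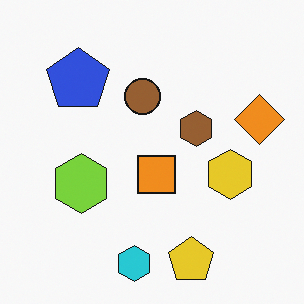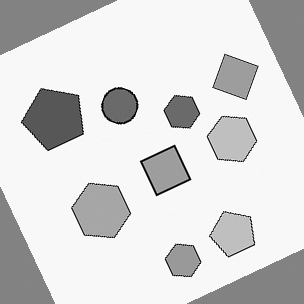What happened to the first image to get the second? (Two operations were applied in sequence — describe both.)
The transformation is: converted to grayscale, then rotated counter-clockwise by a clearly visible amount.

All color is removed — every shape is now a shade of grey. Every shape is tilted by the same angle and the image corners show triangular fill wedges — a whole-image rotation by a non-right angle.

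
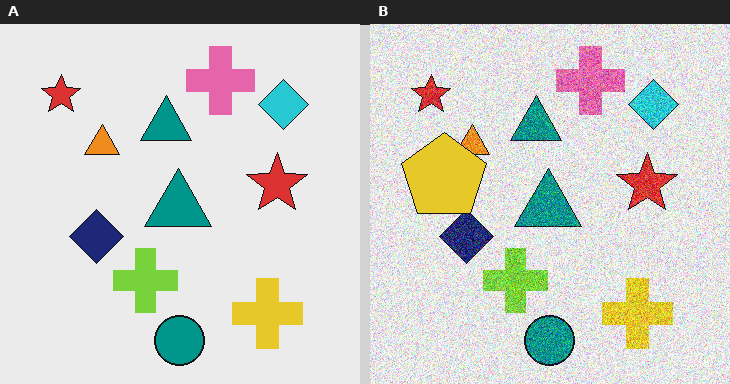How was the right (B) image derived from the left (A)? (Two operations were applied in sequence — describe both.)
The transformation is: degraded with strong gaussian noise, then overlaid with an additional yellow pentagon.

Random speckle covers the whole image, including the flat background. A yellow pentagon appears in the right (B) image that is absent from the left (A).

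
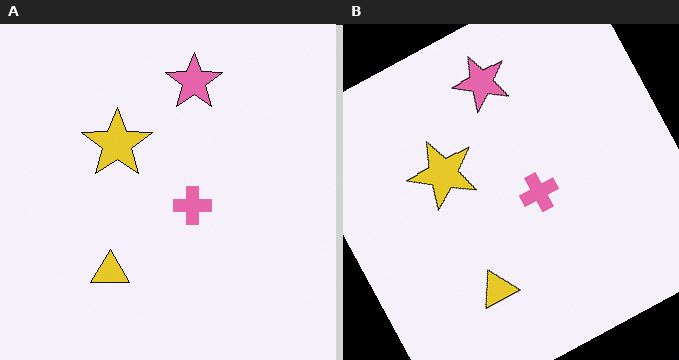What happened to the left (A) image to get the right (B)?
This is the original image rotated counter-clockwise by a clearly visible amount.

Every shape is tilted by the same angle and the image corners show triangular fill wedges — a whole-image rotation by a non-right angle.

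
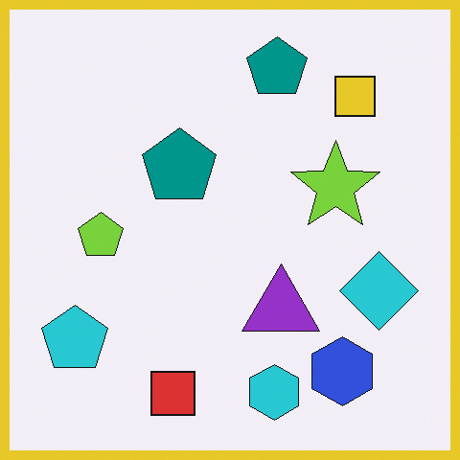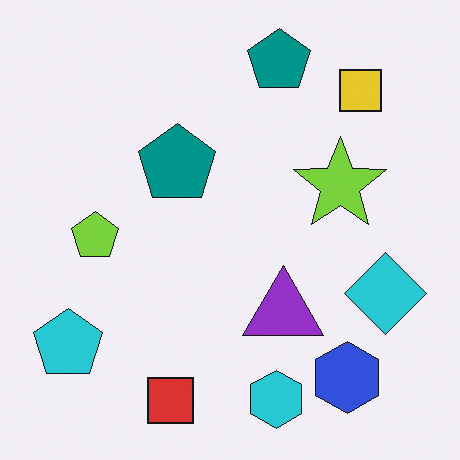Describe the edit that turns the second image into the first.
Framed with a yellow border.

A solid yellow frame runs around the edge of the first image, with the content slightly shrunk inside it.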